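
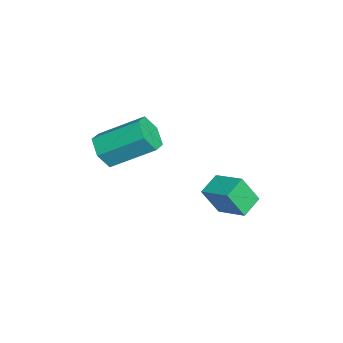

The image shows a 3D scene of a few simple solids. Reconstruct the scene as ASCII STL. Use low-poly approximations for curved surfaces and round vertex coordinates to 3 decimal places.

solid 
facet normal -0.062 -0.848 -0.527
outer loop
vertex -0.942 -2.219 0.933
vertex -1.724 -2.003 0.677
vertex -1.046 -1.768 0.22
endloop
endfacet
facet normal 0.991 0.013 -0.136
outer loop
vertex -0.942 -2.219 0.933
vertex -1.046 -1.768 0.22
vertex -0.815 -0.473 2.019
endloop
endfacet
facet normal 0.991 0.013 -0.136
outer loop
vertex -0.815 -0.473 2.019
vertex -1.046 -1.768 0.22
vertex -0.919 -0.022 1.306
endloop
endfacet
facet normal 0.062 0.848 0.527
outer loop
vertex -0.815 -0.473 2.019
vertex -0.919 -0.022 1.306
vertex -1.596 -0.257 1.763
endloop
endfacet
facet normal -0.062 -0.848 -0.527
outer loop
vertex -1.046 -1.768 0.22
vertex -1.724 -2.003 0.677
vertex -1.828 -1.552 -0.036
endloop
endfacet
facet normal 0.389 0.466 -0.795
outer loop
vertex -1.046 -1.768 0.22
vertex -1.828 -1.552 -0.036
vertex -0.919 -0.022 1.306
endloop
endfacet
facet normal 0.389 0.466 -0.795
outer loop
vertex -0.919 -0.022 1.306
vertex -1.828 -1.552 -0.036
vertex -1.7 0.194 1.05
endloop
endfacet
facet normal 0.062 0.848 0.527
outer loop
vertex -0.919 -0.022 1.306
vertex -1.7 0.194 1.05
vertex -1.596 -0.257 1.763
endloop
endfacet
facet normal -0.062 -0.848 -0.527
outer loop
vertex -1.828 -1.552 -0.036
vertex -1.724 -2.003 0.677
vertex -2.505 -1.787 0.421
endloop
endfacet
facet normal -0.601 0.453 -0.658
outer loop
vertex -1.828 -1.552 -0.036
vertex -2.505 -1.787 0.421
vertex -1.7 0.194 1.05
endloop
endfacet
facet normal -0.601 0.453 -0.658
outer loop
vertex -1.7 0.194 1.05
vertex -2.505 -1.787 0.421
vertex -2.378 -0.041 1.507
endloop
endfacet
facet normal 0.062 0.848 0.527
outer loop
vertex -1.7 0.194 1.05
vertex -2.378 -0.041 1.507
vertex -1.596 -0.257 1.763
endloop
endfacet
facet normal -0.062 -0.848 -0.527
outer loop
vertex -2.505 -1.787 0.421
vertex -1.724 -2.003 0.677
vertex -2.401 -2.238 1.134
endloop
endfacet
facet normal -0.991 -0.013 0.136
outer loop
vertex -2.505 -1.787 0.421
vertex -2.401 -2.238 1.134
vertex -2.378 -0.041 1.507
endloop
endfacet
facet normal -0.991 -0.013 0.136
outer loop
vertex -2.378 -0.041 1.507
vertex -2.401 -2.238 1.134
vertex -2.274 -0.492 2.22
endloop
endfacet
facet normal 0.062 0.848 0.527
outer loop
vertex -2.378 -0.041 1.507
vertex -2.274 -0.492 2.22
vertex -1.596 -0.257 1.763
endloop
endfacet
facet normal -0.062 -0.848 -0.527
outer loop
vertex -2.401 -2.238 1.134
vertex -1.724 -2.003 0.677
vertex -1.62 -2.454 1.39
endloop
endfacet
facet normal -0.389 -0.466 0.795
outer loop
vertex -2.401 -2.238 1.134
vertex -1.62 -2.454 1.39
vertex -2.274 -0.492 2.22
endloop
endfacet
facet normal -0.389 -0.466 0.795
outer loop
vertex -2.274 -0.492 2.22
vertex -1.62 -2.454 1.39
vertex -1.492 -0.708 2.476
endloop
endfacet
facet normal 0.062 0.848 0.527
outer loop
vertex -2.274 -0.492 2.22
vertex -1.492 -0.708 2.476
vertex -1.596 -0.257 1.763
endloop
endfacet
facet normal -0.062 -0.848 -0.527
outer loop
vertex -1.62 -2.454 1.39
vertex -1.724 -2.003 0.677
vertex -0.942 -2.219 0.933
endloop
endfacet
facet normal 0.601 -0.453 0.658
outer loop
vertex -1.62 -2.454 1.39
vertex -0.942 -2.219 0.933
vertex -1.492 -0.708 2.476
endloop
endfacet
facet normal 0.601 -0.453 0.658
outer loop
vertex -1.492 -0.708 2.476
vertex -0.942 -2.219 0.933
vertex -0.815 -0.473 2.019
endloop
endfacet
facet normal 0.062 0.848 0.527
outer loop
vertex -1.492 -0.708 2.476
vertex -0.815 -0.473 2.019
vertex -1.596 -0.257 1.763
endloop
endfacet
facet normal -0.765 0.540 0.352
outer loop
vertex -2.218 2.201 -1.062
vertex -1.314 3.172 -0.587
vertex -2.302 2.869 -2.267
endloop
endfacet
facet normal -0.641 -0.689 -0.337
outer loop
vertex -1.506 2.308 -2.633
vertex -2.218 2.201 -1.062
vertex -2.302 2.869 -2.267
endloop
endfacet
facet normal -0.765 0.539 0.353
outer loop
vertex -2.302 2.869 -2.267
vertex -1.314 3.172 -0.587
vertex -1.398 3.84 -1.791
endloop
endfacet
facet normal -0.060 0.484 -0.873
outer loop
vertex -1.398 3.84 -1.791
vertex -1.506 2.308 -2.633
vertex -2.302 2.869 -2.267
endloop
endfacet
facet normal 0.061 -0.484 0.873
outer loop
vertex -2.218 2.201 -1.062
vertex -0.518 2.611 -0.953
vertex -1.314 3.172 -0.587
endloop
endfacet
facet normal -0.641 -0.689 -0.338
outer loop
vertex -1.422 1.64 -1.429
vertex -2.218 2.201 -1.062
vertex -1.506 2.308 -2.633
endloop
endfacet
facet normal 0.061 -0.484 0.873
outer loop
vertex -1.422 1.64 -1.429
vertex -0.518 2.611 -0.953
vertex -2.218 2.201 -1.062
endloop
endfacet
facet normal 0.641 0.689 0.338
outer loop
vertex -1.314 3.172 -0.587
vertex -0.518 2.611 -0.953
vertex -1.398 3.84 -1.791
endloop
endfacet
facet normal -0.061 0.484 -0.873
outer loop
vertex -0.602 3.279 -2.158
vertex -1.506 2.308 -2.633
vertex -1.398 3.84 -1.791
endloop
endfacet
facet normal 0.641 0.689 0.337
outer loop
vertex -1.398 3.84 -1.791
vertex -0.518 2.611 -0.953
vertex -0.602 3.279 -2.158
endloop
endfacet
facet normal 0.765 -0.539 -0.353
outer loop
vertex -0.602 3.279 -2.158
vertex -1.422 1.64 -1.429
vertex -1.506 2.308 -2.633
endloop
endfacet
facet normal 0.765 -0.539 -0.352
outer loop
vertex -0.518 2.611 -0.953
vertex -1.422 1.64 -1.429
vertex -0.602 3.279 -2.158
endloop
endfacet

endsolid


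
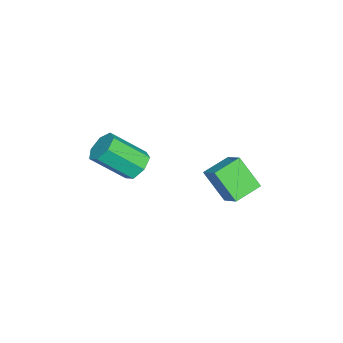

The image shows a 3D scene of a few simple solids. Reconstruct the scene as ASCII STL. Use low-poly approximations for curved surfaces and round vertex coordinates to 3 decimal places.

solid 
facet normal -0.225 0.722 -0.654
outer loop
vertex 3.757 -2.728 -0.93
vertex 3.162 -3.207 -1.254
vertex 3.105 -2.661 -0.632
endloop
endfacet
facet normal 0.360 0.686 0.633
outer loop
vertex 3.757 -2.728 -0.93
vertex 3.105 -2.661 -0.632
vertex 4.214 -4.193 0.398
endloop
endfacet
facet normal 0.360 0.686 0.632
outer loop
vertex 4.214 -4.193 0.398
vertex 3.105 -2.661 -0.632
vertex 3.561 -4.126 0.697
endloop
endfacet
facet normal 0.226 -0.722 0.654
outer loop
vertex 4.214 -4.193 0.398
vertex 3.561 -4.126 0.697
vertex 3.618 -4.673 0.074
endloop
endfacet
facet normal -0.225 0.722 -0.654
outer loop
vertex 3.105 -2.661 -0.632
vertex 3.162 -3.207 -1.254
vertex 2.495 -3.005 -0.802
endloop
endfacet
facet normal -0.483 0.501 0.718
outer loop
vertex 3.105 -2.661 -0.632
vertex 2.495 -3.005 -0.802
vertex 3.561 -4.126 0.697
endloop
endfacet
facet normal -0.485 0.499 0.718
outer loop
vertex 3.561 -4.126 0.697
vertex 2.495 -3.005 -0.802
vertex 2.952 -4.471 0.526
endloop
endfacet
facet normal 0.225 -0.722 0.654
outer loop
vertex 3.561 -4.126 0.697
vertex 2.952 -4.471 0.526
vertex 3.618 -4.673 0.074
endloop
endfacet
facet normal -0.225 0.722 -0.655
outer loop
vertex 2.495 -3.005 -0.802
vertex 3.162 -3.207 -1.254
vertex 2.388 -3.502 -1.313
endloop
endfacet
facet normal -0.963 -0.062 0.262
outer loop
vertex 2.495 -3.005 -0.802
vertex 2.388 -3.502 -1.313
vertex 2.952 -4.471 0.526
endloop
endfacet
facet normal -0.963 -0.062 0.263
outer loop
vertex 2.952 -4.471 0.526
vertex 2.388 -3.502 -1.313
vertex 2.845 -4.967 0.016
endloop
endfacet
facet normal 0.225 -0.722 0.655
outer loop
vertex 2.952 -4.471 0.526
vertex 2.845 -4.967 0.016
vertex 3.618 -4.673 0.074
endloop
endfacet
facet normal -0.225 0.721 -0.655
outer loop
vertex 2.388 -3.502 -1.313
vertex 3.162 -3.207 -1.254
vertex 2.863 -3.777 -1.779
endloop
endfacet
facet normal -0.717 -0.578 -0.390
outer loop
vertex 2.388 -3.502 -1.313
vertex 2.863 -3.777 -1.779
vertex 2.845 -4.967 0.016
endloop
endfacet
facet normal -0.717 -0.577 -0.390
outer loop
vertex 2.845 -4.967 0.016
vertex 2.863 -3.777 -1.779
vertex 3.32 -5.242 -0.451
endloop
endfacet
facet normal 0.225 -0.722 0.654
outer loop
vertex 2.845 -4.967 0.016
vertex 3.32 -5.242 -0.451
vertex 3.618 -4.673 0.074
endloop
endfacet
facet normal -0.225 0.721 -0.655
outer loop
vertex 2.863 -3.777 -1.779
vertex 3.162 -3.207 -1.254
vertex 3.563 -3.623 -1.85
endloop
endfacet
facet normal 0.069 -0.658 -0.750
outer loop
vertex 2.863 -3.777 -1.779
vertex 3.563 -3.623 -1.85
vertex 3.32 -5.242 -0.451
endloop
endfacet
facet normal 0.069 -0.658 -0.750
outer loop
vertex 3.32 -5.242 -0.451
vertex 3.563 -3.623 -1.85
vertex 4.02 -5.088 -0.522
endloop
endfacet
facet normal 0.225 -0.722 0.654
outer loop
vertex 3.32 -5.242 -0.451
vertex 4.02 -5.088 -0.522
vertex 3.618 -4.673 0.074
endloop
endfacet
facet normal -0.226 0.721 -0.655
outer loop
vertex 3.563 -3.623 -1.85
vertex 3.162 -3.207 -1.254
vertex 3.961 -3.156 -1.473
endloop
endfacet
facet normal 0.802 -0.244 -0.545
outer loop
vertex 3.563 -3.623 -1.85
vertex 3.961 -3.156 -1.473
vertex 4.02 -5.088 -0.522
endloop
endfacet
facet normal 0.803 -0.243 -0.544
outer loop
vertex 4.02 -5.088 -0.522
vertex 3.961 -3.156 -1.473
vertex 4.418 -4.621 -0.144
endloop
endfacet
facet normal 0.225 -0.722 0.654
outer loop
vertex 4.02 -5.088 -0.522
vertex 4.418 -4.621 -0.144
vertex 3.618 -4.673 0.074
endloop
endfacet
facet normal -0.225 0.722 -0.654
outer loop
vertex 3.961 -3.156 -1.473
vertex 3.162 -3.207 -1.254
vertex 3.757 -2.728 -0.93
endloop
endfacet
facet normal 0.932 0.355 0.071
outer loop
vertex 3.961 -3.156 -1.473
vertex 3.757 -2.728 -0.93
vertex 4.418 -4.621 -0.144
endloop
endfacet
facet normal 0.932 0.355 0.071
outer loop
vertex 4.418 -4.621 -0.144
vertex 3.757 -2.728 -0.93
vertex 4.214 -4.193 0.398
endloop
endfacet
facet normal 0.225 -0.722 0.655
outer loop
vertex 4.418 -4.621 -0.144
vertex 4.214 -4.193 0.398
vertex 3.618 -4.673 0.074
endloop
endfacet
facet normal -0.764 0.593 0.254
outer loop
vertex 1.639 0.926 -1.033
vertex 1.98 1.97 -2.446
vertex 0.862 0.227 -1.737
endloop
endfacet
facet normal -0.191 -0.583 0.790
outer loop
vertex 1.94 -0.61 -2.094
vertex 1.639 0.926 -1.033
vertex 0.862 0.227 -1.737
endloop
endfacet
facet normal -0.764 0.593 0.253
outer loop
vertex 0.862 0.227 -1.737
vertex 1.98 1.97 -2.446
vertex 1.204 1.27 -3.15
endloop
endfacet
facet normal -0.616 -0.555 -0.559
outer loop
vertex 1.204 1.27 -3.15
vertex 1.94 -0.61 -2.094
vertex 0.862 0.227 -1.737
endloop
endfacet
facet normal 0.616 0.555 0.559
outer loop
vertex 1.639 0.926 -1.033
vertex 3.058 1.133 -2.803
vertex 1.98 1.97 -2.446
endloop
endfacet
facet normal -0.191 -0.583 0.790
outer loop
vertex 2.716 0.09 -1.39
vertex 1.639 0.926 -1.033
vertex 1.94 -0.61 -2.094
endloop
endfacet
facet normal 0.616 0.555 0.559
outer loop
vertex 2.716 0.09 -1.39
vertex 3.058 1.133 -2.803
vertex 1.639 0.926 -1.033
endloop
endfacet
facet normal 0.191 0.583 -0.790
outer loop
vertex 1.98 1.97 -2.446
vertex 3.058 1.133 -2.803
vertex 1.204 1.27 -3.15
endloop
endfacet
facet normal -0.616 -0.555 -0.559
outer loop
vertex 2.281 0.434 -3.507
vertex 1.94 -0.61 -2.094
vertex 1.204 1.27 -3.15
endloop
endfacet
facet normal 0.191 0.583 -0.790
outer loop
vertex 1.204 1.27 -3.15
vertex 3.058 1.133 -2.803
vertex 2.281 0.434 -3.507
endloop
endfacet
facet normal 0.765 -0.593 -0.253
outer loop
vertex 2.281 0.434 -3.507
vertex 2.716 0.09 -1.39
vertex 1.94 -0.61 -2.094
endloop
endfacet
facet normal 0.764 -0.594 -0.253
outer loop
vertex 3.058 1.133 -2.803
vertex 2.716 0.09 -1.39
vertex 2.281 0.434 -3.507
endloop
endfacet

endsolid


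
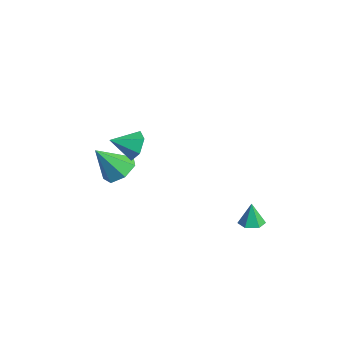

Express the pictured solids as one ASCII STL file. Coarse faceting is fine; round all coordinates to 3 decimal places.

solid 
facet normal 0.111 0.903 -0.414
outer loop
vertex 0.059 -1.538 -1.028
vertex -0.286 -1.226 -0.44
vertex 0.459 -1.315 -0.434
endloop
endfacet
facet normal 0.678 -0.711 -0.190
outer loop
vertex 0.059 -1.538 -1.028
vertex 0.459 -1.315 -0.434
vertex -0.414 -2.274 0.04
endloop
endfacet
facet normal 0.111 0.903 -0.414
outer loop
vertex 0.459 -1.315 -0.434
vertex -0.286 -1.226 -0.44
vertex 0.114 -1.003 0.154
endloop
endfacet
facet normal 0.714 -0.351 0.605
outer loop
vertex 0.459 -1.315 -0.434
vertex 0.114 -1.003 0.154
vertex -0.414 -2.274 0.04
endloop
endfacet
facet normal 0.111 0.903 -0.414
outer loop
vertex 0.114 -1.003 0.154
vertex -0.286 -1.226 -0.44
vertex -0.631 -0.914 0.148
endloop
endfacet
facet normal -0.018 -0.082 0.996
outer loop
vertex 0.114 -1.003 0.154
vertex -0.631 -0.914 0.148
vertex -0.414 -2.274 0.04
endloop
endfacet
facet normal 0.111 0.903 -0.414
outer loop
vertex -0.631 -0.914 0.148
vertex -0.286 -1.226 -0.44
vertex -1.03 -1.137 -0.446
endloop
endfacet
facet normal -0.786 -0.173 0.593
outer loop
vertex -0.631 -0.914 0.148
vertex -1.03 -1.137 -0.446
vertex -0.414 -2.274 0.04
endloop
endfacet
facet normal 0.111 0.903 -0.414
outer loop
vertex -1.03 -1.137 -0.446
vertex -0.286 -1.226 -0.44
vertex -0.685 -1.449 -1.034
endloop
endfacet
facet normal -0.823 -0.532 -0.201
outer loop
vertex -1.03 -1.137 -0.446
vertex -0.685 -1.449 -1.034
vertex -0.414 -2.274 0.04
endloop
endfacet
facet normal 0.111 0.903 -0.414
outer loop
vertex -0.685 -1.449 -1.034
vertex -0.286 -1.226 -0.44
vertex 0.059 -1.538 -1.028
endloop
endfacet
facet normal -0.091 -0.801 -0.592
outer loop
vertex -0.685 -1.449 -1.034
vertex 0.059 -1.538 -1.028
vertex -0.414 -2.274 0.04
endloop
endfacet
facet normal 0.104 0.606 -0.789
outer loop
vertex -2.154 -1.699 -3.694
vertex -2.695 -1.136 -3.333
vertex -1.84 -1.183 -3.256
endloop
endfacet
facet normal 0.769 -0.615 0.173
outer loop
vertex -2.154 -1.699 -3.694
vertex -1.84 -1.183 -3.256
vertex -2.865 -2.124 -2.047
endloop
endfacet
facet normal 0.104 0.606 -0.788
outer loop
vertex -1.84 -1.183 -3.256
vertex -2.695 -1.136 -3.333
vertex -2.17 -0.632 -2.876
endloop
endfacet
facet normal 0.760 0.007 0.650
outer loop
vertex -1.84 -1.183 -3.256
vertex -2.17 -0.632 -2.876
vertex -2.865 -2.124 -2.047
endloop
endfacet
facet normal 0.105 0.606 -0.789
outer loop
vertex -2.17 -0.632 -2.876
vertex -2.695 -1.136 -3.333
vertex -2.895 -0.46 -2.84
endloop
endfacet
facet normal 0.146 0.428 0.892
outer loop
vertex -2.17 -0.632 -2.876
vertex -2.895 -0.46 -2.84
vertex -2.865 -2.124 -2.047
endloop
endfacet
facet normal 0.103 0.606 -0.789
outer loop
vertex -2.895 -0.46 -2.84
vertex -2.695 -1.136 -3.333
vertex -3.47 -0.798 -3.175
endloop
endfacet
facet normal -0.613 0.331 0.718
outer loop
vertex -2.895 -0.46 -2.84
vertex -3.47 -0.798 -3.175
vertex -2.865 -2.124 -2.047
endloop
endfacet
facet normal 0.104 0.606 -0.788
outer loop
vertex -3.47 -0.798 -3.175
vertex -2.695 -1.136 -3.333
vertex -3.461 -1.39 -3.629
endloop
endfacet
facet normal -0.943 -0.212 0.257
outer loop
vertex -3.47 -0.798 -3.175
vertex -3.461 -1.39 -3.629
vertex -2.865 -2.124 -2.047
endloop
endfacet
facet normal 0.104 0.606 -0.789
outer loop
vertex -3.461 -1.39 -3.629
vertex -2.695 -1.136 -3.333
vertex -2.876 -1.791 -3.86
endloop
endfacet
facet normal -0.597 -0.790 -0.141
outer loop
vertex -3.461 -1.39 -3.629
vertex -2.876 -1.791 -3.86
vertex -2.865 -2.124 -2.047
endloop
endfacet
facet normal 0.104 0.606 -0.789
outer loop
vertex -2.876 -1.791 -3.86
vertex -2.695 -1.136 -3.333
vertex -2.154 -1.699 -3.694
endloop
endfacet
facet normal 0.165 -0.970 -0.179
outer loop
vertex -2.876 -1.791 -3.86
vertex -2.154 -1.699 -3.694
vertex -2.865 -2.124 -2.047
endloop
endfacet
facet normal 0.096 -0.020 -0.995
outer loop
vertex 3.068 2.129 -3.924
vertex 2.712 2.559 -3.967
vertex 3.261 2.655 -3.916
endloop
endfacet
facet normal 0.808 -0.304 0.504
outer loop
vertex 3.068 2.129 -3.924
vertex 3.261 2.655 -3.916
vertex 2.608 2.581 -2.913
endloop
endfacet
facet normal 0.096 -0.020 -0.995
outer loop
vertex 3.261 2.655 -3.916
vertex 2.712 2.559 -3.967
vertex 2.905 3.085 -3.959
endloop
endfacet
facet normal 0.656 0.590 0.471
outer loop
vertex 3.261 2.655 -3.916
vertex 2.905 3.085 -3.959
vertex 2.608 2.581 -2.913
endloop
endfacet
facet normal 0.098 -0.021 -0.995
outer loop
vertex 2.905 3.085 -3.959
vertex 2.712 2.559 -3.967
vertex 2.355 2.989 -4.011
endloop
endfacet
facet normal -0.194 0.904 0.381
outer loop
vertex 2.905 3.085 -3.959
vertex 2.355 2.989 -4.011
vertex 2.608 2.581 -2.913
endloop
endfacet
facet normal 0.098 -0.021 -0.995
outer loop
vertex 2.355 2.989 -4.011
vertex 2.712 2.559 -3.967
vertex 2.162 2.464 -4.019
endloop
endfacet
facet normal -0.889 0.322 0.325
outer loop
vertex 2.355 2.989 -4.011
vertex 2.162 2.464 -4.019
vertex 2.608 2.581 -2.913
endloop
endfacet
facet normal 0.097 -0.019 -0.995
outer loop
vertex 2.162 2.464 -4.019
vertex 2.712 2.559 -3.967
vertex 2.518 2.034 -3.976
endloop
endfacet
facet normal -0.737 -0.574 0.358
outer loop
vertex 2.162 2.464 -4.019
vertex 2.518 2.034 -3.976
vertex 2.608 2.581 -2.913
endloop
endfacet
facet normal 0.097 -0.019 -0.995
outer loop
vertex 2.518 2.034 -3.976
vertex 2.712 2.559 -3.967
vertex 3.068 2.129 -3.924
endloop
endfacet
facet normal 0.111 -0.887 0.447
outer loop
vertex 2.518 2.034 -3.976
vertex 3.068 2.129 -3.924
vertex 2.608 2.581 -2.913
endloop
endfacet

endsolid


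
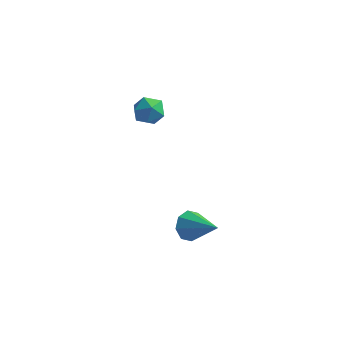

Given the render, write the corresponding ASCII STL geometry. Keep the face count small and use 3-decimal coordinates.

solid 
facet normal -0.809 0.321 -0.492
outer loop
vertex 0.949 -3.109 -2.593
vertex 0.504 -3.287 -1.978
vertex 0.896 -2.654 -2.209
endloop
endfacet
facet normal 0.838 0.405 -0.365
outer loop
vertex 0.949 -3.109 -2.593
vertex 0.896 -2.654 -2.209
vertex 1.976 -3.873 -1.082
endloop
endfacet
facet normal -0.809 0.322 -0.492
outer loop
vertex 0.896 -2.654 -2.209
vertex 0.504 -3.287 -1.978
vertex 0.614 -2.57 -1.69
endloop
endfacet
facet normal 0.623 0.752 0.217
outer loop
vertex 0.896 -2.654 -2.209
vertex 0.614 -2.57 -1.69
vertex 1.976 -3.873 -1.082
endloop
endfacet
facet normal -0.809 0.322 -0.492
outer loop
vertex 0.614 -2.57 -1.69
vertex 0.504 -3.287 -1.978
vertex 0.267 -2.906 -1.339
endloop
endfacet
facet normal 0.216 0.589 0.778
outer loop
vertex 0.614 -2.57 -1.69
vertex 0.267 -2.906 -1.339
vertex 1.976 -3.873 -1.082
endloop
endfacet
facet normal -0.809 0.321 -0.492
outer loop
vertex 0.267 -2.906 -1.339
vertex 0.504 -3.287 -1.978
vertex 0.059 -3.465 -1.362
endloop
endfacet
facet normal -0.142 0.012 0.990
outer loop
vertex 0.267 -2.906 -1.339
vertex 0.059 -3.465 -1.362
vertex 1.976 -3.873 -1.082
endloop
endfacet
facet normal -0.809 0.322 -0.491
outer loop
vertex 0.059 -3.465 -1.362
vertex 0.504 -3.287 -1.978
vertex 0.111 -3.92 -1.746
endloop
endfacet
facet normal -0.243 -0.642 0.727
outer loop
vertex 0.059 -3.465 -1.362
vertex 0.111 -3.92 -1.746
vertex 1.976 -3.873 -1.082
endloop
endfacet
facet normal -0.809 0.322 -0.492
outer loop
vertex 0.111 -3.92 -1.746
vertex 0.504 -3.287 -1.978
vertex 0.393 -4.004 -2.265
endloop
endfacet
facet normal -0.027 -0.989 0.145
outer loop
vertex 0.111 -3.92 -1.746
vertex 0.393 -4.004 -2.265
vertex 1.976 -3.873 -1.082
endloop
endfacet
facet normal -0.809 0.322 -0.492
outer loop
vertex 0.393 -4.004 -2.265
vertex 0.504 -3.287 -1.978
vertex 0.74 -3.668 -2.616
endloop
endfacet
facet normal 0.379 -0.826 -0.416
outer loop
vertex 0.393 -4.004 -2.265
vertex 0.74 -3.668 -2.616
vertex 1.976 -3.873 -1.082
endloop
endfacet
facet normal -0.809 0.323 -0.492
outer loop
vertex 0.74 -3.668 -2.616
vertex 0.504 -3.287 -1.978
vertex 0.949 -3.109 -2.593
endloop
endfacet
facet normal 0.737 -0.250 -0.628
outer loop
vertex 0.74 -3.668 -2.616
vertex 0.949 -3.109 -2.593
vertex 1.976 -3.873 -1.082
endloop
endfacet
facet normal -0.819 -0.141 0.557
outer loop
vertex -4.455 2.704 -0.104
vertex -4.131 1.973 0.188
vertex -3.976 2.701 0.6
endloop
endfacet
facet normal -0.687 0.555 0.470
outer loop
vertex -4.455 2.704 -0.104
vertex -3.976 2.701 0.6
vertex -3.876 3.316 0.02
endloop
endfacet
facet normal -0.683 0.693 -0.231
outer loop
vertex -4.455 2.704 -0.104
vertex -3.876 3.316 0.02
vertex -3.968 2.968 -0.752
endloop
endfacet
facet normal -0.813 0.082 -0.577
outer loop
vertex -4.455 2.704 -0.104
vertex -3.968 2.968 -0.752
vertex -4.126 2.137 -0.648
endloop
endfacet
facet normal -0.897 -0.434 -0.090
outer loop
vertex -4.455 2.704 -0.104
vertex -4.126 2.137 -0.648
vertex -4.131 1.973 0.188
endloop
endfacet
facet normal -0.034 0.689 0.724
outer loop
vertex -3.876 3.316 0.02
vertex -3.976 2.701 0.6
vertex -3.194 2.963 0.388
endloop
endfacet
facet normal -0.248 -0.437 0.865
outer loop
vertex -3.976 2.701 0.6
vertex -4.131 1.973 0.188
vertex -3.352 2.132 0.492
endloop
endfacet
facet normal -0.373 -0.910 -0.181
outer loop
vertex -4.131 1.973 0.188
vertex -4.126 2.137 -0.648
vertex -3.444 1.784 -0.28
endloop
endfacet
facet normal -0.237 -0.076 -0.969
outer loop
vertex -4.126 2.137 -0.648
vertex -3.968 2.968 -0.752
vertex -3.344 2.399 -0.86
endloop
endfacet
facet normal -0.027 0.913 -0.408
outer loop
vertex -3.968 2.968 -0.752
vertex -3.876 3.316 0.02
vertex -3.189 3.127 -0.448
endloop
endfacet
facet normal 0.813 -0.082 0.577
outer loop
vertex -2.865 2.396 -0.156
vertex -3.194 2.963 0.388
vertex -3.352 2.132 0.492
endloop
endfacet
facet normal 0.683 -0.693 0.231
outer loop
vertex -2.865 2.396 -0.156
vertex -3.352 2.132 0.492
vertex -3.444 1.784 -0.28
endloop
endfacet
facet normal 0.687 -0.555 -0.470
outer loop
vertex -2.865 2.396 -0.156
vertex -3.444 1.784 -0.28
vertex -3.344 2.399 -0.86
endloop
endfacet
facet normal 0.819 0.141 -0.557
outer loop
vertex -2.865 2.396 -0.156
vertex -3.344 2.399 -0.86
vertex -3.189 3.127 -0.448
endloop
endfacet
facet normal 0.897 0.434 0.090
outer loop
vertex -2.865 2.396 -0.156
vertex -3.189 3.127 -0.448
vertex -3.194 2.963 0.388
endloop
endfacet
facet normal 0.237 0.076 0.969
outer loop
vertex -3.352 2.132 0.492
vertex -3.194 2.963 0.388
vertex -3.976 2.701 0.6
endloop
endfacet
facet normal 0.027 -0.913 0.408
outer loop
vertex -3.444 1.784 -0.28
vertex -3.352 2.132 0.492
vertex -4.131 1.973 0.188
endloop
endfacet
facet normal 0.034 -0.689 -0.724
outer loop
vertex -3.344 2.399 -0.86
vertex -3.444 1.784 -0.28
vertex -4.126 2.137 -0.648
endloop
endfacet
facet normal 0.248 0.437 -0.865
outer loop
vertex -3.189 3.127 -0.448
vertex -3.344 2.399 -0.86
vertex -3.968 2.968 -0.752
endloop
endfacet
facet normal 0.373 0.910 0.181
outer loop
vertex -3.194 2.963 0.388
vertex -3.189 3.127 -0.448
vertex -3.876 3.316 0.02
endloop
endfacet

endsolid


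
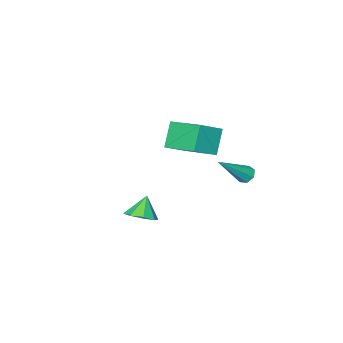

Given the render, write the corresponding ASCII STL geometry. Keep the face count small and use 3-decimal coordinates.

solid 
facet normal -0.743 0.069 -0.666
outer loop
vertex -1.404 1.963 -3.204
vertex -1.665 1.576 -2.953
vertex -1.69 2.099 -2.871
endloop
endfacet
facet normal 0.402 0.915 -0.029
outer loop
vertex -1.404 1.963 -3.204
vertex -1.69 2.099 -2.871
vertex -0.055 1.424 -1.507
endloop
endfacet
facet normal -0.743 0.069 -0.666
outer loop
vertex -1.69 2.099 -2.871
vertex -1.665 1.576 -2.953
vertex -1.958 1.841 -2.599
endloop
endfacet
facet normal -0.164 0.791 0.589
outer loop
vertex -1.69 2.099 -2.871
vertex -1.958 1.841 -2.599
vertex -0.055 1.424 -1.507
endloop
endfacet
facet normal -0.743 0.069 -0.666
outer loop
vertex -1.958 1.841 -2.599
vertex -1.665 1.576 -2.953
vertex -2.005 1.384 -2.594
endloop
endfacet
facet normal -0.487 0.060 0.871
outer loop
vertex -1.958 1.841 -2.599
vertex -2.005 1.384 -2.594
vertex -0.055 1.424 -1.507
endloop
endfacet
facet normal -0.743 0.070 -0.666
outer loop
vertex -2.005 1.384 -2.594
vertex -1.665 1.576 -2.953
vertex -1.797 1.071 -2.859
endloop
endfacet
facet normal -0.323 -0.727 0.606
outer loop
vertex -2.005 1.384 -2.594
vertex -1.797 1.071 -2.859
vertex -0.055 1.424 -1.507
endloop
endfacet
facet normal -0.743 0.070 -0.665
outer loop
vertex -1.797 1.071 -2.859
vertex -1.665 1.576 -2.953
vertex -1.49 1.138 -3.195
endloop
endfacet
facet normal 0.205 -0.979 -0.008
outer loop
vertex -1.797 1.071 -2.859
vertex -1.49 1.138 -3.195
vertex -0.055 1.424 -1.507
endloop
endfacet
facet normal -0.743 0.071 -0.666
outer loop
vertex -1.49 1.138 -3.195
vertex -1.665 1.576 -2.953
vertex -1.315 1.535 -3.348
endloop
endfacet
facet normal 0.698 -0.504 -0.508
outer loop
vertex -1.49 1.138 -3.195
vertex -1.315 1.535 -3.348
vertex -0.055 1.424 -1.507
endloop
endfacet
facet normal -0.743 0.069 -0.666
outer loop
vertex -1.315 1.535 -3.348
vertex -1.665 1.576 -2.953
vertex -1.404 1.963 -3.204
endloop
endfacet
facet normal 0.786 0.338 -0.518
outer loop
vertex -1.315 1.535 -3.348
vertex -1.404 1.963 -3.204
vertex -0.055 1.424 -1.507
endloop
endfacet
facet normal 0.474 0.231 -0.850
outer loop
vertex 4.099 -0.316 -4.252
vertex 3.459 0.161 -4.479
vertex 4.161 0.285 -4.054
endloop
endfacet
facet normal 0.490 -0.318 0.812
outer loop
vertex 4.099 -0.316 -4.252
vertex 4.161 0.285 -4.054
vertex 2.881 -0.121 -3.441
endloop
endfacet
facet normal 0.474 0.231 -0.850
outer loop
vertex 4.161 0.285 -4.054
vertex 3.459 0.161 -4.479
vertex 3.812 0.813 -4.105
endloop
endfacet
facet normal 0.331 0.305 0.893
outer loop
vertex 4.161 0.285 -4.054
vertex 3.812 0.813 -4.105
vertex 2.881 -0.121 -3.441
endloop
endfacet
facet normal 0.473 0.232 -0.850
outer loop
vertex 3.812 0.813 -4.105
vertex 3.459 0.161 -4.479
vertex 3.255 0.959 -4.375
endloop
endfacet
facet normal -0.169 0.678 0.716
outer loop
vertex 3.812 0.813 -4.105
vertex 3.255 0.959 -4.375
vertex 2.881 -0.121 -3.441
endloop
endfacet
facet normal 0.473 0.232 -0.850
outer loop
vertex 3.255 0.959 -4.375
vertex 3.459 0.161 -4.479
vertex 2.818 0.638 -4.706
endloop
endfacet
facet normal -0.718 0.581 0.384
outer loop
vertex 3.255 0.959 -4.375
vertex 2.818 0.638 -4.706
vertex 2.881 -0.121 -3.441
endloop
endfacet
facet normal 0.473 0.230 -0.851
outer loop
vertex 2.818 0.638 -4.706
vertex 3.459 0.161 -4.479
vertex 2.756 0.037 -4.903
endloop
endfacet
facet normal -0.993 0.072 0.093
outer loop
vertex 2.818 0.638 -4.706
vertex 2.756 0.037 -4.903
vertex 2.881 -0.121 -3.441
endloop
endfacet
facet normal 0.472 0.231 -0.851
outer loop
vertex 2.756 0.037 -4.903
vertex 3.459 0.161 -4.479
vertex 3.106 -0.491 -4.852
endloop
endfacet
facet normal -0.834 -0.552 0.012
outer loop
vertex 2.756 0.037 -4.903
vertex 3.106 -0.491 -4.852
vertex 2.881 -0.121 -3.441
endloop
endfacet
facet normal 0.473 0.230 -0.850
outer loop
vertex 3.106 -0.491 -4.852
vertex 3.459 0.161 -4.479
vertex 3.662 -0.637 -4.582
endloop
endfacet
facet normal -0.334 -0.923 0.189
outer loop
vertex 3.106 -0.491 -4.852
vertex 3.662 -0.637 -4.582
vertex 2.881 -0.121 -3.441
endloop
endfacet
facet normal 0.473 0.230 -0.850
outer loop
vertex 3.662 -0.637 -4.582
vertex 3.459 0.161 -4.479
vertex 4.099 -0.316 -4.252
endloop
endfacet
facet normal 0.214 -0.827 0.520
outer loop
vertex 3.662 -0.637 -4.582
vertex 4.099 -0.316 -4.252
vertex 2.881 -0.121 -3.441
endloop
endfacet
facet normal -0.479 -0.314 0.820
outer loop
vertex -2.461 -2.854 -1.977
vertex -3.809 -2.785 -2.739
vertex -2.207 -4.903 -2.613
endloop
endfacet
facet normal 0.870 -0.045 0.491
outer loop
vertex -1.431 -4.395 -3.941
vertex -2.461 -2.854 -1.977
vertex -2.207 -4.903 -2.613
endloop
endfacet
facet normal -0.479 -0.314 0.820
outer loop
vertex -2.207 -4.903 -2.613
vertex -3.809 -2.785 -2.739
vertex -3.555 -4.834 -3.375
endloop
endfacet
facet normal 0.118 -0.949 -0.294
outer loop
vertex -3.555 -4.834 -3.375
vertex -1.431 -4.395 -3.941
vertex -2.207 -4.903 -2.613
endloop
endfacet
facet normal -0.118 0.949 0.294
outer loop
vertex -2.461 -2.854 -1.977
vertex -3.033 -2.277 -4.067
vertex -3.809 -2.785 -2.739
endloop
endfacet
facet normal 0.870 -0.045 0.491
outer loop
vertex -1.685 -2.346 -3.305
vertex -2.461 -2.854 -1.977
vertex -1.431 -4.395 -3.941
endloop
endfacet
facet normal -0.118 0.949 0.294
outer loop
vertex -1.685 -2.346 -3.305
vertex -3.033 -2.277 -4.067
vertex -2.461 -2.854 -1.977
endloop
endfacet
facet normal -0.870 0.045 -0.491
outer loop
vertex -3.809 -2.785 -2.739
vertex -3.033 -2.277 -4.067
vertex -3.555 -4.834 -3.375
endloop
endfacet
facet normal 0.118 -0.949 -0.294
outer loop
vertex -2.779 -4.326 -4.703
vertex -1.431 -4.395 -3.941
vertex -3.555 -4.834 -3.375
endloop
endfacet
facet normal -0.870 0.045 -0.491
outer loop
vertex -3.555 -4.834 -3.375
vertex -3.033 -2.277 -4.067
vertex -2.779 -4.326 -4.703
endloop
endfacet
facet normal 0.479 0.314 -0.820
outer loop
vertex -2.779 -4.326 -4.703
vertex -1.685 -2.346 -3.305
vertex -1.431 -4.395 -3.941
endloop
endfacet
facet normal 0.479 0.314 -0.820
outer loop
vertex -3.033 -2.277 -4.067
vertex -1.685 -2.346 -3.305
vertex -2.779 -4.326 -4.703
endloop
endfacet

endsolid


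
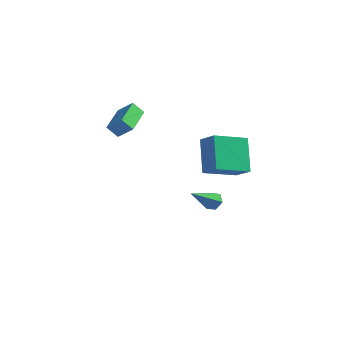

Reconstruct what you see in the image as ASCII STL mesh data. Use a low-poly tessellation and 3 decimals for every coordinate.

solid 
facet normal 0.274 0.747 -0.606
outer loop
vertex 2.716 3.926 -3.388
vertex 2.497 3.653 -3.824
vertex 2.181 4.008 -3.529
endloop
endfacet
facet normal -0.168 0.431 0.887
outer loop
vertex 2.716 3.926 -3.388
vertex 2.181 4.008 -3.529
vertex 2.003 2.307 -2.736
endloop
endfacet
facet normal 0.275 0.747 -0.605
outer loop
vertex 2.181 4.008 -3.529
vertex 2.497 3.653 -3.824
vertex 1.961 3.735 -3.966
endloop
endfacet
facet normal -0.919 0.242 0.312
outer loop
vertex 2.181 4.008 -3.529
vertex 1.961 3.735 -3.966
vertex 2.003 2.307 -2.736
endloop
endfacet
facet normal 0.275 0.748 -0.605
outer loop
vertex 1.961 3.735 -3.966
vertex 2.497 3.653 -3.824
vertex 2.278 3.38 -4.261
endloop
endfacet
facet normal -0.822 -0.385 -0.419
outer loop
vertex 1.961 3.735 -3.966
vertex 2.278 3.38 -4.261
vertex 2.003 2.307 -2.736
endloop
endfacet
facet normal 0.275 0.747 -0.605
outer loop
vertex 2.278 3.38 -4.261
vertex 2.497 3.653 -3.824
vertex 2.813 3.297 -4.12
endloop
endfacet
facet normal 0.024 -0.820 -0.572
outer loop
vertex 2.278 3.38 -4.261
vertex 2.813 3.297 -4.12
vertex 2.003 2.307 -2.736
endloop
endfacet
facet normal 0.275 0.747 -0.605
outer loop
vertex 2.813 3.297 -4.12
vertex 2.497 3.653 -3.824
vertex 3.033 3.57 -3.683
endloop
endfacet
facet normal 0.776 -0.631 0.003
outer loop
vertex 2.813 3.297 -4.12
vertex 3.033 3.57 -3.683
vertex 2.003 2.307 -2.736
endloop
endfacet
facet normal 0.275 0.747 -0.606
outer loop
vertex 3.033 3.57 -3.683
vertex 2.497 3.653 -3.824
vertex 2.716 3.926 -3.388
endloop
endfacet
facet normal 0.679 -0.003 0.734
outer loop
vertex 3.033 3.57 -3.683
vertex 2.716 3.926 -3.388
vertex 2.003 2.307 -2.736
endloop
endfacet
facet normal -0.757 -0.071 -0.650
outer loop
vertex -2.506 2.072 0.664
vertex -2.918 3.789 0.955
vertex -2.004 2.296 0.055
endloop
endfacet
facet normal 0.230 -0.959 -0.163
outer loop
vertex -1.202 2.371 0.745
vertex -2.506 2.072 0.664
vertex -2.004 2.296 0.055
endloop
endfacet
facet normal -0.756 -0.071 -0.650
outer loop
vertex -2.004 2.296 0.055
vertex -2.918 3.789 0.955
vertex -2.416 4.013 0.347
endloop
endfacet
facet normal 0.613 0.273 -0.742
outer loop
vertex -2.416 4.013 0.347
vertex -1.202 2.371 0.745
vertex -2.004 2.296 0.055
endloop
endfacet
facet normal -0.613 -0.273 0.742
outer loop
vertex -2.506 2.072 0.664
vertex -2.116 3.864 1.645
vertex -2.918 3.789 0.955
endloop
endfacet
facet normal 0.230 -0.959 -0.163
outer loop
vertex -1.704 2.147 1.353
vertex -2.506 2.072 0.664
vertex -1.202 2.371 0.745
endloop
endfacet
facet normal -0.612 -0.273 0.742
outer loop
vertex -1.704 2.147 1.353
vertex -2.116 3.864 1.645
vertex -2.506 2.072 0.664
endloop
endfacet
facet normal -0.230 0.959 0.163
outer loop
vertex -2.918 3.789 0.955
vertex -2.116 3.864 1.645
vertex -2.416 4.013 0.347
endloop
endfacet
facet normal 0.612 0.273 -0.742
outer loop
vertex -1.614 4.088 1.036
vertex -1.202 2.371 0.745
vertex -2.416 4.013 0.347
endloop
endfacet
facet normal -0.230 0.959 0.163
outer loop
vertex -2.416 4.013 0.347
vertex -2.116 3.864 1.645
vertex -1.614 4.088 1.036
endloop
endfacet
facet normal 0.756 0.071 0.651
outer loop
vertex -1.614 4.088 1.036
vertex -1.704 2.147 1.353
vertex -1.202 2.371 0.745
endloop
endfacet
facet normal 0.757 0.071 0.650
outer loop
vertex -2.116 3.864 1.645
vertex -1.704 2.147 1.353
vertex -1.614 4.088 1.036
endloop
endfacet
facet normal -0.780 0.259 -0.570
outer loop
vertex 2.454 2.391 1.023
vertex 3.419 3.914 0.393
vertex 3.192 1.301 -0.482
endloop
endfacet
facet normal -0.505 -0.797 0.330
outer loop
vertex 4.081 1.006 0.167
vertex 2.454 2.391 1.023
vertex 3.192 1.301 -0.482
endloop
endfacet
facet normal -0.780 0.258 -0.569
outer loop
vertex 3.192 1.301 -0.482
vertex 3.419 3.914 0.393
vertex 4.157 2.824 -1.113
endloop
endfacet
facet normal 0.369 -0.545 -0.753
outer loop
vertex 4.157 2.824 -1.113
vertex 4.081 1.006 0.167
vertex 3.192 1.301 -0.482
endloop
endfacet
facet normal -0.369 0.545 0.753
outer loop
vertex 2.454 2.391 1.023
vertex 4.308 3.619 1.042
vertex 3.419 3.914 0.393
endloop
endfacet
facet normal -0.506 -0.797 0.329
outer loop
vertex 3.343 2.096 1.673
vertex 2.454 2.391 1.023
vertex 4.081 1.006 0.167
endloop
endfacet
facet normal -0.369 0.546 0.752
outer loop
vertex 3.343 2.096 1.673
vertex 4.308 3.619 1.042
vertex 2.454 2.391 1.023
endloop
endfacet
facet normal 0.505 0.798 -0.330
outer loop
vertex 3.419 3.914 0.393
vertex 4.308 3.619 1.042
vertex 4.157 2.824 -1.113
endloop
endfacet
facet normal 0.369 -0.545 -0.753
outer loop
vertex 5.046 2.529 -0.463
vertex 4.081 1.006 0.167
vertex 4.157 2.824 -1.113
endloop
endfacet
facet normal 0.506 0.797 -0.330
outer loop
vertex 4.157 2.824 -1.113
vertex 4.308 3.619 1.042
vertex 5.046 2.529 -0.463
endloop
endfacet
facet normal 0.780 -0.259 0.570
outer loop
vertex 5.046 2.529 -0.463
vertex 3.343 2.096 1.673
vertex 4.081 1.006 0.167
endloop
endfacet
facet normal 0.780 -0.258 0.570
outer loop
vertex 4.308 3.619 1.042
vertex 3.343 2.096 1.673
vertex 5.046 2.529 -0.463
endloop
endfacet

endsolid


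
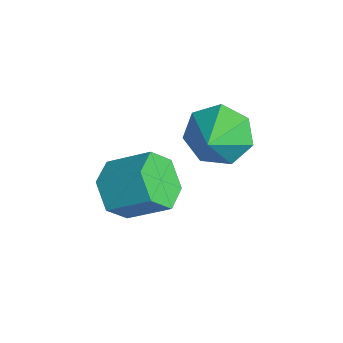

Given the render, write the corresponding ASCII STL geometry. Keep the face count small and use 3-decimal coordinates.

solid 
facet normal -0.719 0.412 -0.560
outer loop
vertex -3.728 4.821 -0.906
vertex -4.357 3.931 -0.754
vertex -4.305 4.847 -0.146
endloop
endfacet
facet normal 0.648 0.599 0.471
outer loop
vertex -3.728 4.821 -0.906
vertex -4.305 4.847 -0.146
vertex -3.063 3.189 0.254
endloop
endfacet
facet normal -0.719 0.412 -0.560
outer loop
vertex -4.305 4.847 -0.146
vertex -4.357 3.931 -0.754
vertex -4.921 4.184 0.156
endloop
endfacet
facet normal 0.120 0.317 0.941
outer loop
vertex -4.305 4.847 -0.146
vertex -4.921 4.184 0.156
vertex -3.063 3.189 0.254
endloop
endfacet
facet normal -0.719 0.412 -0.560
outer loop
vertex -4.921 4.184 0.156
vertex -4.357 3.931 -0.754
vertex -5.112 3.33 -0.227
endloop
endfacet
facet normal -0.237 -0.353 0.905
outer loop
vertex -4.921 4.184 0.156
vertex -5.112 3.33 -0.227
vertex -3.063 3.189 0.254
endloop
endfacet
facet normal -0.719 0.412 -0.560
outer loop
vertex -5.112 3.33 -0.227
vertex -4.357 3.931 -0.754
vertex -4.735 2.93 -1.006
endloop
endfacet
facet normal -0.154 -0.907 0.391
outer loop
vertex -5.112 3.33 -0.227
vertex -4.735 2.93 -1.006
vertex -3.063 3.189 0.254
endloop
endfacet
facet normal -0.719 0.412 -0.560
outer loop
vertex -4.735 2.93 -1.006
vertex -4.357 3.931 -0.754
vertex -4.073 3.283 -1.596
endloop
endfacet
facet normal 0.305 -0.928 -0.214
outer loop
vertex -4.735 2.93 -1.006
vertex -4.073 3.283 -1.596
vertex -3.063 3.189 0.254
endloop
endfacet
facet normal -0.718 0.413 -0.560
outer loop
vertex -4.073 3.283 -1.596
vertex -4.357 3.931 -0.754
vertex -3.624 4.125 -1.551
endloop
endfacet
facet normal 0.796 -0.400 -0.455
outer loop
vertex -4.073 3.283 -1.596
vertex -3.624 4.125 -1.551
vertex -3.063 3.189 0.254
endloop
endfacet
facet normal -0.718 0.412 -0.560
outer loop
vertex -3.624 4.125 -1.551
vertex -4.357 3.931 -0.754
vertex -3.728 4.821 -0.906
endloop
endfacet
facet normal 0.948 0.280 -0.149
outer loop
vertex -3.624 4.125 -1.551
vertex -3.728 4.821 -0.906
vertex -3.063 3.189 0.254
endloop
endfacet
facet normal -0.432 -0.718 -0.546
outer loop
vertex -2.809 0.686 -2.4
vertex -3.518 0.572 -1.689
vertex -3.66 1.229 -2.442
endloop
endfacet
facet normal 0.323 0.441 -0.837
outer loop
vertex -2.809 0.686 -2.4
vertex -3.66 1.229 -2.442
vertex -2.114 1.843 -1.522
endloop
endfacet
facet normal 0.323 0.441 -0.837
outer loop
vertex -2.114 1.843 -1.522
vertex -3.66 1.229 -2.442
vertex -2.965 2.386 -1.564
endloop
endfacet
facet normal 0.431 0.718 0.546
outer loop
vertex -2.114 1.843 -1.522
vertex -2.965 2.386 -1.564
vertex -2.822 1.728 -0.811
endloop
endfacet
facet normal -0.432 -0.718 -0.545
outer loop
vertex -3.66 1.229 -2.442
vertex -3.518 0.572 -1.689
vertex -4.368 1.115 -1.731
endloop
endfacet
facet normal -0.567 0.686 -0.455
outer loop
vertex -3.66 1.229 -2.442
vertex -4.368 1.115 -1.731
vertex -2.965 2.386 -1.564
endloop
endfacet
facet normal -0.567 0.686 -0.455
outer loop
vertex -2.965 2.386 -1.564
vertex -4.368 1.115 -1.731
vertex -3.673 2.272 -0.853
endloop
endfacet
facet normal 0.432 0.718 0.545
outer loop
vertex -2.965 2.386 -1.564
vertex -3.673 2.272 -0.853
vertex -2.822 1.728 -0.811
endloop
endfacet
facet normal -0.432 -0.718 -0.546
outer loop
vertex -4.368 1.115 -1.731
vertex -3.518 0.572 -1.689
vertex -4.226 0.457 -0.978
endloop
endfacet
facet normal -0.891 0.245 0.382
outer loop
vertex -4.368 1.115 -1.731
vertex -4.226 0.457 -0.978
vertex -3.673 2.272 -0.853
endloop
endfacet
facet normal -0.891 0.245 0.382
outer loop
vertex -3.673 2.272 -0.853
vertex -4.226 0.457 -0.978
vertex -3.531 1.614 -0.1
endloop
endfacet
facet normal 0.432 0.718 0.546
outer loop
vertex -3.673 2.272 -0.853
vertex -3.531 1.614 -0.1
vertex -2.822 1.728 -0.811
endloop
endfacet
facet normal -0.431 -0.718 -0.546
outer loop
vertex -4.226 0.457 -0.978
vertex -3.518 0.572 -1.689
vertex -3.375 -0.086 -0.936
endloop
endfacet
facet normal -0.323 -0.441 0.837
outer loop
vertex -4.226 0.457 -0.978
vertex -3.375 -0.086 -0.936
vertex -3.531 1.614 -0.1
endloop
endfacet
facet normal -0.323 -0.441 0.837
outer loop
vertex -3.531 1.614 -0.1
vertex -3.375 -0.086 -0.936
vertex -2.68 1.071 -0.058
endloop
endfacet
facet normal 0.432 0.718 0.546
outer loop
vertex -3.531 1.614 -0.1
vertex -2.68 1.071 -0.058
vertex -2.822 1.728 -0.811
endloop
endfacet
facet normal -0.432 -0.718 -0.545
outer loop
vertex -3.375 -0.086 -0.936
vertex -3.518 0.572 -1.689
vertex -2.667 0.028 -1.647
endloop
endfacet
facet normal 0.567 -0.686 0.455
outer loop
vertex -3.375 -0.086 -0.936
vertex -2.667 0.028 -1.647
vertex -2.68 1.071 -0.058
endloop
endfacet
facet normal 0.567 -0.686 0.455
outer loop
vertex -2.68 1.071 -0.058
vertex -2.667 0.028 -1.647
vertex -1.972 1.185 -0.769
endloop
endfacet
facet normal 0.432 0.718 0.545
outer loop
vertex -2.68 1.071 -0.058
vertex -1.972 1.185 -0.769
vertex -2.822 1.728 -0.811
endloop
endfacet
facet normal -0.432 -0.718 -0.546
outer loop
vertex -2.667 0.028 -1.647
vertex -3.518 0.572 -1.689
vertex -2.809 0.686 -2.4
endloop
endfacet
facet normal 0.891 -0.245 -0.382
outer loop
vertex -2.667 0.028 -1.647
vertex -2.809 0.686 -2.4
vertex -1.972 1.185 -0.769
endloop
endfacet
facet normal 0.891 -0.245 -0.382
outer loop
vertex -1.972 1.185 -0.769
vertex -2.809 0.686 -2.4
vertex -2.114 1.843 -1.522
endloop
endfacet
facet normal 0.432 0.718 0.546
outer loop
vertex -1.972 1.185 -0.769
vertex -2.114 1.843 -1.522
vertex -2.822 1.728 -0.811
endloop
endfacet

endsolid


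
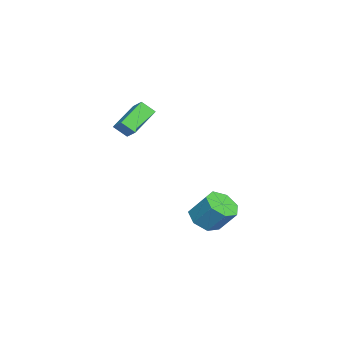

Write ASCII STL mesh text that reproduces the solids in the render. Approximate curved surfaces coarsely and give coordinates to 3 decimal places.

solid 
facet normal -0.217 -0.575 -0.789
outer loop
vertex 3.574 1.046 -4.448
vertex 2.608 1.561 -4.558
vertex 3.577 1.817 -5.011
endloop
endfacet
facet normal 0.976 -0.130 -0.173
outer loop
vertex 3.574 1.046 -4.448
vertex 3.577 1.817 -5.011
vertex 3.958 2.065 -3.052
endloop
endfacet
facet normal 0.976 -0.131 -0.173
outer loop
vertex 3.958 2.065 -3.052
vertex 3.577 1.817 -5.011
vertex 3.961 2.836 -3.616
endloop
endfacet
facet normal 0.217 0.576 0.788
outer loop
vertex 3.958 2.065 -3.052
vertex 3.961 2.836 -3.616
vertex 2.992 2.579 -3.162
endloop
endfacet
facet normal -0.217 -0.575 -0.789
outer loop
vertex 3.577 1.817 -5.011
vertex 2.608 1.561 -4.558
vertex 2.85 2.395 -5.233
endloop
endfacet
facet normal 0.611 0.550 -0.570
outer loop
vertex 3.577 1.817 -5.011
vertex 2.85 2.395 -5.233
vertex 3.961 2.836 -3.616
endloop
endfacet
facet normal 0.610 0.551 -0.569
outer loop
vertex 3.961 2.836 -3.616
vertex 2.85 2.395 -5.233
vertex 3.234 3.413 -3.837
endloop
endfacet
facet normal 0.217 0.575 0.789
outer loop
vertex 3.961 2.836 -3.616
vertex 3.234 3.413 -3.837
vertex 2.992 2.579 -3.162
endloop
endfacet
facet normal -0.217 -0.575 -0.789
outer loop
vertex 2.85 2.395 -5.233
vertex 2.608 1.561 -4.558
vertex 1.941 2.344 -4.946
endloop
endfacet
facet normal -0.215 0.816 -0.536
outer loop
vertex 2.85 2.395 -5.233
vertex 1.941 2.344 -4.946
vertex 3.234 3.413 -3.837
endloop
endfacet
facet normal -0.214 0.816 -0.537
outer loop
vertex 3.234 3.413 -3.837
vertex 1.941 2.344 -4.946
vertex 2.325 3.363 -3.551
endloop
endfacet
facet normal 0.216 0.575 0.789
outer loop
vertex 3.234 3.413 -3.837
vertex 2.325 3.363 -3.551
vertex 2.992 2.579 -3.162
endloop
endfacet
facet normal -0.217 -0.575 -0.789
outer loop
vertex 1.941 2.344 -4.946
vertex 2.608 1.561 -4.558
vertex 1.534 1.704 -4.367
endloop
endfacet
facet normal -0.878 0.468 -0.100
outer loop
vertex 1.941 2.344 -4.946
vertex 1.534 1.704 -4.367
vertex 2.325 3.363 -3.551
endloop
endfacet
facet normal -0.878 0.468 -0.099
outer loop
vertex 2.325 3.363 -3.551
vertex 1.534 1.704 -4.367
vertex 1.918 2.722 -2.971
endloop
endfacet
facet normal 0.217 0.576 0.788
outer loop
vertex 2.325 3.363 -3.551
vertex 1.918 2.722 -2.971
vertex 2.992 2.579 -3.162
endloop
endfacet
facet normal -0.217 -0.575 -0.789
outer loop
vertex 1.534 1.704 -4.367
vertex 2.608 1.561 -4.558
vertex 1.936 0.955 -3.931
endloop
endfacet
facet normal -0.881 -0.233 0.412
outer loop
vertex 1.534 1.704 -4.367
vertex 1.936 0.955 -3.931
vertex 1.918 2.722 -2.971
endloop
endfacet
facet normal -0.881 -0.233 0.413
outer loop
vertex 1.918 2.722 -2.971
vertex 1.936 0.955 -3.931
vertex 2.32 1.974 -2.536
endloop
endfacet
facet normal 0.217 0.575 0.789
outer loop
vertex 1.918 2.722 -2.971
vertex 2.32 1.974 -2.536
vertex 2.992 2.579 -3.162
endloop
endfacet
facet normal -0.216 -0.576 -0.788
outer loop
vertex 1.936 0.955 -3.931
vertex 2.608 1.561 -4.558
vertex 2.844 0.663 -3.967
endloop
endfacet
facet normal -0.219 -0.758 0.614
outer loop
vertex 1.936 0.955 -3.931
vertex 2.844 0.663 -3.967
vertex 2.32 1.974 -2.536
endloop
endfacet
facet normal -0.219 -0.758 0.614
outer loop
vertex 2.32 1.974 -2.536
vertex 2.844 0.663 -3.967
vertex 3.228 1.682 -2.572
endloop
endfacet
facet normal 0.216 0.576 0.789
outer loop
vertex 2.32 1.974 -2.536
vertex 3.228 1.682 -2.572
vertex 2.992 2.579 -3.162
endloop
endfacet
facet normal -0.217 -0.576 -0.788
outer loop
vertex 2.844 0.663 -3.967
vertex 2.608 1.561 -4.558
vertex 3.574 1.046 -4.448
endloop
endfacet
facet normal 0.607 -0.712 0.353
outer loop
vertex 2.844 0.663 -3.967
vertex 3.574 1.046 -4.448
vertex 3.228 1.682 -2.572
endloop
endfacet
facet normal 0.606 -0.713 0.353
outer loop
vertex 3.228 1.682 -2.572
vertex 3.574 1.046 -4.448
vertex 3.958 2.065 -3.052
endloop
endfacet
facet normal 0.216 0.576 0.789
outer loop
vertex 3.228 1.682 -2.572
vertex 3.958 2.065 -3.052
vertex 2.992 2.579 -3.162
endloop
endfacet
facet normal -0.639 -0.508 -0.578
outer loop
vertex 1.214 -2.596 3.357
vertex 1.225 -1.814 2.657
vertex 2.806 -3.49 2.382
endloop
endfacet
facet normal -0.010 -0.745 0.667
outer loop
vertex 3.515 -2.926 3.023
vertex 1.214 -2.596 3.357
vertex 2.806 -3.49 2.382
endloop
endfacet
facet normal -0.639 -0.508 -0.578
outer loop
vertex 2.806 -3.49 2.382
vertex 1.225 -1.814 2.657
vertex 2.817 -2.708 1.682
endloop
endfacet
facet normal 0.769 -0.432 -0.471
outer loop
vertex 2.817 -2.708 1.682
vertex 3.515 -2.926 3.023
vertex 2.806 -3.49 2.382
endloop
endfacet
facet normal -0.769 0.432 0.471
outer loop
vertex 1.214 -2.596 3.357
vertex 1.934 -1.25 3.298
vertex 1.225 -1.814 2.657
endloop
endfacet
facet normal -0.010 -0.745 0.667
outer loop
vertex 1.923 -2.032 3.998
vertex 1.214 -2.596 3.357
vertex 3.515 -2.926 3.023
endloop
endfacet
facet normal -0.769 0.432 0.471
outer loop
vertex 1.923 -2.032 3.998
vertex 1.934 -1.25 3.298
vertex 1.214 -2.596 3.357
endloop
endfacet
facet normal 0.010 0.745 -0.667
outer loop
vertex 1.225 -1.814 2.657
vertex 1.934 -1.25 3.298
vertex 2.817 -2.708 1.682
endloop
endfacet
facet normal 0.769 -0.432 -0.471
outer loop
vertex 3.526 -2.144 2.323
vertex 3.515 -2.926 3.023
vertex 2.817 -2.708 1.682
endloop
endfacet
facet normal 0.010 0.745 -0.667
outer loop
vertex 2.817 -2.708 1.682
vertex 1.934 -1.25 3.298
vertex 3.526 -2.144 2.323
endloop
endfacet
facet normal 0.639 0.508 0.578
outer loop
vertex 3.526 -2.144 2.323
vertex 1.923 -2.032 3.998
vertex 3.515 -2.926 3.023
endloop
endfacet
facet normal 0.639 0.508 0.578
outer loop
vertex 1.934 -1.25 3.298
vertex 1.923 -2.032 3.998
vertex 3.526 -2.144 2.323
endloop
endfacet

endsolid


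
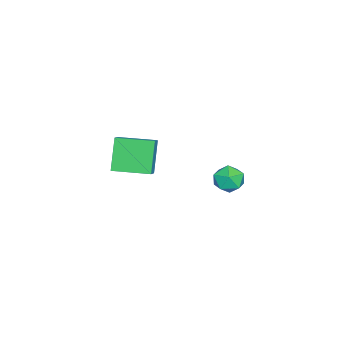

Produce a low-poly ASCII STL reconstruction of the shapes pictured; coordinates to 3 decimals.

solid 
facet normal 0.118 0.383 0.916
outer loop
vertex 3.291 3.419 4.125
vertex 3.218 2.649 4.456
vertex 3.975 2.943 4.236
endloop
endfacet
facet normal 0.468 0.772 0.430
outer loop
vertex 3.291 3.419 4.125
vertex 3.975 2.943 4.236
vertex 3.885 3.391 3.53
endloop
endfacet
facet normal -0.006 0.999 -0.053
outer loop
vertex 3.291 3.419 4.125
vertex 3.885 3.391 3.53
vertex 3.073 3.375 3.314
endloop
endfacet
facet normal -0.648 0.750 0.134
outer loop
vertex 3.291 3.419 4.125
vertex 3.073 3.375 3.314
vertex 2.66 2.916 3.886
endloop
endfacet
facet normal -0.572 0.369 0.733
outer loop
vertex 3.291 3.419 4.125
vertex 2.66 2.916 3.886
vertex 3.218 2.649 4.456
endloop
endfacet
facet normal 0.933 0.345 0.100
outer loop
vertex 3.885 3.391 3.53
vertex 3.975 2.943 4.236
vertex 4.18 2.604 3.494
endloop
endfacet
facet normal 0.368 -0.284 0.885
outer loop
vertex 3.975 2.943 4.236
vertex 3.218 2.649 4.456
vertex 3.767 2.145 4.066
endloop
endfacet
facet normal -0.748 -0.307 0.588
outer loop
vertex 3.218 2.649 4.456
vertex 2.66 2.916 3.886
vertex 2.955 2.129 3.85
endloop
endfacet
facet normal -0.871 0.308 -0.382
outer loop
vertex 2.66 2.916 3.886
vertex 3.073 3.375 3.314
vertex 2.865 2.577 3.144
endloop
endfacet
facet normal 0.168 0.711 -0.683
outer loop
vertex 3.073 3.375 3.314
vertex 3.885 3.391 3.53
vertex 3.622 2.871 2.924
endloop
endfacet
facet normal 0.648 -0.750 -0.134
outer loop
vertex 3.549 2.101 3.255
vertex 4.18 2.604 3.494
vertex 3.767 2.145 4.066
endloop
endfacet
facet normal 0.006 -0.999 0.053
outer loop
vertex 3.549 2.101 3.255
vertex 3.767 2.145 4.066
vertex 2.955 2.129 3.85
endloop
endfacet
facet normal -0.468 -0.772 -0.430
outer loop
vertex 3.549 2.101 3.255
vertex 2.955 2.129 3.85
vertex 2.865 2.577 3.144
endloop
endfacet
facet normal -0.118 -0.383 -0.916
outer loop
vertex 3.549 2.101 3.255
vertex 2.865 2.577 3.144
vertex 3.622 2.871 2.924
endloop
endfacet
facet normal 0.572 -0.369 -0.733
outer loop
vertex 3.549 2.101 3.255
vertex 3.622 2.871 2.924
vertex 4.18 2.604 3.494
endloop
endfacet
facet normal 0.871 -0.308 0.382
outer loop
vertex 3.767 2.145 4.066
vertex 4.18 2.604 3.494
vertex 3.975 2.943 4.236
endloop
endfacet
facet normal -0.168 -0.711 0.683
outer loop
vertex 2.955 2.129 3.85
vertex 3.767 2.145 4.066
vertex 3.218 2.649 4.456
endloop
endfacet
facet normal -0.933 -0.345 -0.100
outer loop
vertex 2.865 2.577 3.144
vertex 2.955 2.129 3.85
vertex 2.66 2.916 3.886
endloop
endfacet
facet normal -0.368 0.284 -0.885
outer loop
vertex 3.622 2.871 2.924
vertex 2.865 2.577 3.144
vertex 3.073 3.375 3.314
endloop
endfacet
facet normal 0.748 0.307 -0.588
outer loop
vertex 4.18 2.604 3.494
vertex 3.622 2.871 2.924
vertex 3.885 3.391 3.53
endloop
endfacet
facet normal -0.514 -0.082 0.854
outer loop
vertex -0.769 -4.356 2.206
vertex -1.081 -2.39 2.206
vertex -1.503 -4.472 1.753
endloop
endfacet
facet normal 0.156 -0.988 -0.000
outer loop
vertex -0.479 -4.31 0.054
vertex -0.769 -4.356 2.206
vertex -1.503 -4.472 1.753
endloop
endfacet
facet normal -0.515 -0.081 0.854
outer loop
vertex -1.503 -4.472 1.753
vertex -1.081 -2.39 2.206
vertex -1.814 -2.506 1.753
endloop
endfacet
facet normal -0.843 -0.133 -0.521
outer loop
vertex -1.814 -2.506 1.753
vertex -0.479 -4.31 0.054
vertex -1.503 -4.472 1.753
endloop
endfacet
facet normal 0.843 0.134 0.521
outer loop
vertex -0.769 -4.356 2.206
vertex -0.057 -2.228 0.507
vertex -1.081 -2.39 2.206
endloop
endfacet
facet normal 0.156 -0.988 -0.000
outer loop
vertex 0.254 -4.194 0.507
vertex -0.769 -4.356 2.206
vertex -0.479 -4.31 0.054
endloop
endfacet
facet normal 0.843 0.133 0.521
outer loop
vertex 0.254 -4.194 0.507
vertex -0.057 -2.228 0.507
vertex -0.769 -4.356 2.206
endloop
endfacet
facet normal -0.156 0.988 -0.000
outer loop
vertex -1.081 -2.39 2.206
vertex -0.057 -2.228 0.507
vertex -1.814 -2.506 1.753
endloop
endfacet
facet normal -0.843 -0.134 -0.521
outer loop
vertex -0.791 -2.344 0.054
vertex -0.479 -4.31 0.054
vertex -1.814 -2.506 1.753
endloop
endfacet
facet normal -0.156 0.988 0.000
outer loop
vertex -1.814 -2.506 1.753
vertex -0.057 -2.228 0.507
vertex -0.791 -2.344 0.054
endloop
endfacet
facet normal 0.515 0.082 -0.854
outer loop
vertex -0.791 -2.344 0.054
vertex 0.254 -4.194 0.507
vertex -0.479 -4.31 0.054
endloop
endfacet
facet normal 0.514 0.081 -0.854
outer loop
vertex -0.057 -2.228 0.507
vertex 0.254 -4.194 0.507
vertex -0.791 -2.344 0.054
endloop
endfacet

endsolid


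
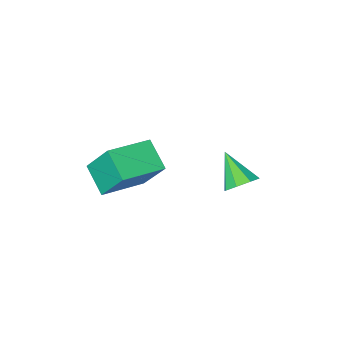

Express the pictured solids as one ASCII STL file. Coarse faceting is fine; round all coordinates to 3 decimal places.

solid 
facet normal -0.013 0.744 -0.668
outer loop
vertex -0.703 1.734 -4.059
vertex -1.512 1.694 -4.088
vertex -0.974 2.104 -3.642
endloop
endfacet
facet normal 0.831 -0.019 0.556
outer loop
vertex -0.703 1.734 -4.059
vertex -0.974 2.104 -3.642
vertex -1.488 0.406 -2.932
endloop
endfacet
facet normal -0.015 0.745 -0.667
outer loop
vertex -0.974 2.104 -3.642
vertex -1.512 1.694 -4.088
vertex -1.56 2.233 -3.485
endloop
endfacet
facet normal 0.306 0.287 0.908
outer loop
vertex -0.974 2.104 -3.642
vertex -1.56 2.233 -3.485
vertex -1.488 0.406 -2.932
endloop
endfacet
facet normal -0.013 0.745 -0.667
outer loop
vertex -1.56 2.233 -3.485
vertex -1.512 1.694 -4.088
vertex -2.118 2.047 -3.682
endloop
endfacet
facet normal -0.396 0.252 0.883
outer loop
vertex -1.56 2.233 -3.485
vertex -2.118 2.047 -3.682
vertex -1.488 0.406 -2.932
endloop
endfacet
facet normal -0.015 0.744 -0.668
outer loop
vertex -2.118 2.047 -3.682
vertex -1.512 1.694 -4.088
vertex -2.32 1.653 -4.116
endloop
endfacet
facet normal -0.862 -0.104 0.496
outer loop
vertex -2.118 2.047 -3.682
vertex -2.32 1.653 -4.116
vertex -1.488 0.406 -2.932
endloop
endfacet
facet normal -0.015 0.745 -0.667
outer loop
vertex -2.32 1.653 -4.116
vertex -1.512 1.694 -4.088
vertex -2.05 1.284 -4.534
endloop
endfacet
facet normal -0.820 -0.571 -0.025
outer loop
vertex -2.32 1.653 -4.116
vertex -2.05 1.284 -4.534
vertex -1.488 0.406 -2.932
endloop
endfacet
facet normal -0.013 0.744 -0.668
outer loop
vertex -2.05 1.284 -4.534
vertex -1.512 1.694 -4.088
vertex -1.464 1.154 -4.69
endloop
endfacet
facet normal -0.295 -0.878 -0.377
outer loop
vertex -2.05 1.284 -4.534
vertex -1.464 1.154 -4.69
vertex -1.488 0.406 -2.932
endloop
endfacet
facet normal -0.013 0.744 -0.668
outer loop
vertex -1.464 1.154 -4.69
vertex -1.512 1.694 -4.088
vertex -0.906 1.341 -4.493
endloop
endfacet
facet normal 0.407 -0.843 -0.353
outer loop
vertex -1.464 1.154 -4.69
vertex -0.906 1.341 -4.493
vertex -1.488 0.406 -2.932
endloop
endfacet
facet normal -0.013 0.744 -0.668
outer loop
vertex -0.906 1.341 -4.493
vertex -1.512 1.694 -4.088
vertex -0.703 1.734 -4.059
endloop
endfacet
facet normal 0.873 -0.487 0.033
outer loop
vertex -0.906 1.341 -4.493
vertex -0.703 1.734 -4.059
vertex -1.488 0.406 -2.932
endloop
endfacet
facet normal -0.984 -0.076 -0.158
outer loop
vertex 2.336 -0.769 -2.27
vertex 1.987 0.341 -0.631
vertex 2.375 0.485 -3.111
endloop
endfacet
facet normal 0.174 -0.552 -0.815
outer loop
vertex 4.373 0.639 -2.789
vertex 2.336 -0.769 -2.27
vertex 2.375 0.485 -3.111
endloop
endfacet
facet normal -0.984 -0.076 -0.158
outer loop
vertex 2.375 0.485 -3.111
vertex 1.987 0.341 -0.631
vertex 2.025 1.595 -1.471
endloop
endfacet
facet normal 0.026 0.830 -0.557
outer loop
vertex 2.025 1.595 -1.471
vertex 4.373 0.639 -2.789
vertex 2.375 0.485 -3.111
endloop
endfacet
facet normal -0.026 -0.830 0.557
outer loop
vertex 2.336 -0.769 -2.27
vertex 3.985 0.495 -0.309
vertex 1.987 0.341 -0.631
endloop
endfacet
facet normal 0.174 -0.552 -0.816
outer loop
vertex 4.335 -0.615 -1.949
vertex 2.336 -0.769 -2.27
vertex 4.373 0.639 -2.789
endloop
endfacet
facet normal -0.025 -0.830 0.557
outer loop
vertex 4.335 -0.615 -1.949
vertex 3.985 0.495 -0.309
vertex 2.336 -0.769 -2.27
endloop
endfacet
facet normal -0.174 0.552 0.816
outer loop
vertex 1.987 0.341 -0.631
vertex 3.985 0.495 -0.309
vertex 2.025 1.595 -1.471
endloop
endfacet
facet normal 0.025 0.830 -0.557
outer loop
vertex 4.024 1.749 -1.15
vertex 4.373 0.639 -2.789
vertex 2.025 1.595 -1.471
endloop
endfacet
facet normal -0.173 0.552 0.815
outer loop
vertex 2.025 1.595 -1.471
vertex 3.985 0.495 -0.309
vertex 4.024 1.749 -1.15
endloop
endfacet
facet normal 0.984 0.076 0.158
outer loop
vertex 4.024 1.749 -1.15
vertex 4.335 -0.615 -1.949
vertex 4.373 0.639 -2.789
endloop
endfacet
facet normal 0.984 0.076 0.159
outer loop
vertex 3.985 0.495 -0.309
vertex 4.335 -0.615 -1.949
vertex 4.024 1.749 -1.15
endloop
endfacet

endsolid


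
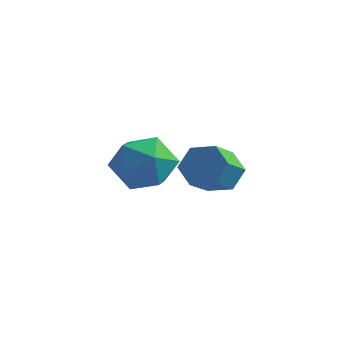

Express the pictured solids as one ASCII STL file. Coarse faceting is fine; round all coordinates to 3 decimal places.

solid 
facet normal -0.029 0.842 -0.538
outer loop
vertex 3.28 2.596 1.281
vertex 2.492 2.436 1.073
vertex 2.66 2.878 1.756
endloop
endfacet
facet normal 0.665 0.418 0.619
outer loop
vertex 3.28 2.596 1.281
vertex 2.66 2.878 1.756
vertex 3.315 1.543 1.954
endloop
endfacet
facet normal 0.666 0.418 0.618
outer loop
vertex 3.315 1.543 1.954
vertex 2.66 2.878 1.756
vertex 2.696 1.826 2.429
endloop
endfacet
facet normal 0.028 -0.842 0.539
outer loop
vertex 3.315 1.543 1.954
vertex 2.696 1.826 2.429
vertex 2.528 1.384 1.747
endloop
endfacet
facet normal -0.028 0.842 -0.538
outer loop
vertex 2.66 2.878 1.756
vertex 2.492 2.436 1.073
vertex 1.872 2.719 1.548
endloop
endfacet
facet normal -0.314 0.504 0.805
outer loop
vertex 2.66 2.878 1.756
vertex 1.872 2.719 1.548
vertex 2.696 1.826 2.429
endloop
endfacet
facet normal -0.315 0.504 0.805
outer loop
vertex 2.696 1.826 2.429
vertex 1.872 2.719 1.548
vertex 1.908 1.666 2.221
endloop
endfacet
facet normal 0.029 -0.842 0.539
outer loop
vertex 2.696 1.826 2.429
vertex 1.908 1.666 2.221
vertex 2.528 1.384 1.747
endloop
endfacet
facet normal -0.028 0.842 -0.539
outer loop
vertex 1.872 2.719 1.548
vertex 2.492 2.436 1.073
vertex 1.705 2.277 0.866
endloop
endfacet
facet normal -0.979 0.085 0.185
outer loop
vertex 1.872 2.719 1.548
vertex 1.705 2.277 0.866
vertex 1.908 1.666 2.221
endloop
endfacet
facet normal -0.979 0.086 0.185
outer loop
vertex 1.908 1.666 2.221
vertex 1.705 2.277 0.866
vertex 1.74 1.224 1.539
endloop
endfacet
facet normal 0.029 -0.842 0.539
outer loop
vertex 1.908 1.666 2.221
vertex 1.74 1.224 1.539
vertex 2.528 1.384 1.747
endloop
endfacet
facet normal -0.028 0.842 -0.539
outer loop
vertex 1.705 2.277 0.866
vertex 2.492 2.436 1.073
vertex 2.324 1.994 0.391
endloop
endfacet
facet normal -0.666 -0.417 -0.619
outer loop
vertex 1.705 2.277 0.866
vertex 2.324 1.994 0.391
vertex 1.74 1.224 1.539
endloop
endfacet
facet normal -0.665 -0.419 -0.619
outer loop
vertex 1.74 1.224 1.539
vertex 2.324 1.994 0.391
vertex 2.36 0.942 1.064
endloop
endfacet
facet normal 0.029 -0.842 0.538
outer loop
vertex 1.74 1.224 1.539
vertex 2.36 0.942 1.064
vertex 2.528 1.384 1.747
endloop
endfacet
facet normal -0.029 0.842 -0.539
outer loop
vertex 2.324 1.994 0.391
vertex 2.492 2.436 1.073
vertex 3.112 2.154 0.599
endloop
endfacet
facet normal 0.315 -0.504 -0.804
outer loop
vertex 2.324 1.994 0.391
vertex 3.112 2.154 0.599
vertex 2.36 0.942 1.064
endloop
endfacet
facet normal 0.314 -0.504 -0.805
outer loop
vertex 2.36 0.942 1.064
vertex 3.112 2.154 0.599
vertex 3.148 1.101 1.272
endloop
endfacet
facet normal 0.028 -0.842 0.538
outer loop
vertex 2.36 0.942 1.064
vertex 3.148 1.101 1.272
vertex 2.528 1.384 1.747
endloop
endfacet
facet normal -0.029 0.842 -0.539
outer loop
vertex 3.112 2.154 0.599
vertex 2.492 2.436 1.073
vertex 3.28 2.596 1.281
endloop
endfacet
facet normal 0.979 -0.085 -0.186
outer loop
vertex 3.112 2.154 0.599
vertex 3.28 2.596 1.281
vertex 3.148 1.101 1.272
endloop
endfacet
facet normal 0.979 -0.085 -0.184
outer loop
vertex 3.148 1.101 1.272
vertex 3.28 2.596 1.281
vertex 3.315 1.543 1.954
endloop
endfacet
facet normal 0.028 -0.842 0.539
outer loop
vertex 3.148 1.101 1.272
vertex 3.315 1.543 1.954
vertex 2.528 1.384 1.747
endloop
endfacet
facet normal 0.444 0.772 0.454
outer loop
vertex 2.007 0.058 2.687
vertex 2.214 -0.572 3.557
vertex 2.94 -0.511 2.742
endloop
endfacet
facet normal 0.514 0.819 -0.255
outer loop
vertex 2.007 0.058 2.687
vertex 2.94 -0.511 2.742
vertex 2.387 -0.457 1.8
endloop
endfacet
facet normal -0.139 0.829 -0.541
outer loop
vertex 2.007 0.058 2.687
vertex 2.387 -0.457 1.8
vertex 1.319 -0.485 2.032
endloop
endfacet
facet normal -0.614 0.789 -0.009
outer loop
vertex 2.007 0.058 2.687
vertex 1.319 -0.485 2.032
vertex 1.212 -0.556 3.118
endloop
endfacet
facet normal -0.254 0.754 0.606
outer loop
vertex 2.007 0.058 2.687
vertex 1.212 -0.556 3.118
vertex 2.214 -0.572 3.557
endloop
endfacet
facet normal 0.845 0.229 -0.483
outer loop
vertex 2.387 -0.457 1.8
vertex 2.94 -0.511 2.742
vertex 2.828 -1.404 2.122
endloop
endfacet
facet normal 0.732 0.154 0.664
outer loop
vertex 2.94 -0.511 2.742
vertex 2.214 -0.572 3.557
vertex 2.721 -1.475 3.208
endloop
endfacet
facet normal -0.396 0.125 0.910
outer loop
vertex 2.214 -0.572 3.557
vertex 1.212 -0.556 3.118
vertex 1.653 -1.503 3.44
endloop
endfacet
facet normal -0.980 0.182 -0.085
outer loop
vertex 1.212 -0.556 3.118
vertex 1.319 -0.485 2.032
vertex 1.1 -1.449 2.498
endloop
endfacet
facet normal -0.212 0.247 -0.946
outer loop
vertex 1.319 -0.485 2.032
vertex 2.387 -0.457 1.8
vertex 1.826 -1.388 1.683
endloop
endfacet
facet normal 0.614 -0.789 0.009
outer loop
vertex 2.033 -2.018 2.553
vertex 2.828 -1.404 2.122
vertex 2.721 -1.475 3.208
endloop
endfacet
facet normal 0.139 -0.829 0.541
outer loop
vertex 2.033 -2.018 2.553
vertex 2.721 -1.475 3.208
vertex 1.653 -1.503 3.44
endloop
endfacet
facet normal -0.514 -0.819 0.255
outer loop
vertex 2.033 -2.018 2.553
vertex 1.653 -1.503 3.44
vertex 1.1 -1.449 2.498
endloop
endfacet
facet normal -0.444 -0.772 -0.454
outer loop
vertex 2.033 -2.018 2.553
vertex 1.1 -1.449 2.498
vertex 1.826 -1.388 1.683
endloop
endfacet
facet normal 0.254 -0.754 -0.606
outer loop
vertex 2.033 -2.018 2.553
vertex 1.826 -1.388 1.683
vertex 2.828 -1.404 2.122
endloop
endfacet
facet normal 0.980 -0.182 0.085
outer loop
vertex 2.721 -1.475 3.208
vertex 2.828 -1.404 2.122
vertex 2.94 -0.511 2.742
endloop
endfacet
facet normal 0.212 -0.247 0.946
outer loop
vertex 1.653 -1.503 3.44
vertex 2.721 -1.475 3.208
vertex 2.214 -0.572 3.557
endloop
endfacet
facet normal -0.845 -0.229 0.483
outer loop
vertex 1.1 -1.449 2.498
vertex 1.653 -1.503 3.44
vertex 1.212 -0.556 3.118
endloop
endfacet
facet normal -0.732 -0.154 -0.664
outer loop
vertex 1.826 -1.388 1.683
vertex 1.1 -1.449 2.498
vertex 1.319 -0.485 2.032
endloop
endfacet
facet normal 0.396 -0.125 -0.910
outer loop
vertex 2.828 -1.404 2.122
vertex 1.826 -1.388 1.683
vertex 2.387 -0.457 1.8
endloop
endfacet

endsolid


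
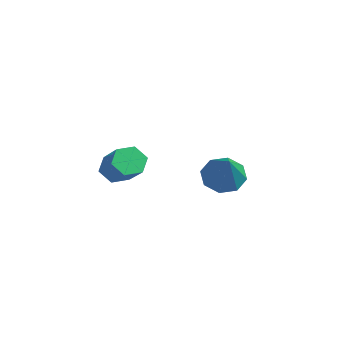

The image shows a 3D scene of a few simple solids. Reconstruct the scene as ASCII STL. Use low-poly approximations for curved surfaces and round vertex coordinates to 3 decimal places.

solid 
facet normal -0.615 0.329 -0.716
outer loop
vertex 2.145 4.809 -3.517
vertex 1.622 4.17 -3.361
vertex 1.705 4.955 -3.072
endloop
endfacet
facet normal 0.586 0.737 0.338
outer loop
vertex 2.145 4.809 -3.517
vertex 1.705 4.955 -3.072
vertex 2.858 3.51 -1.919
endloop
endfacet
facet normal -0.615 0.329 -0.717
outer loop
vertex 1.705 4.955 -3.072
vertex 1.622 4.17 -3.361
vertex 1.216 4.642 -2.796
endloop
endfacet
facet normal 0.027 0.637 0.771
outer loop
vertex 1.705 4.955 -3.072
vertex 1.216 4.642 -2.796
vertex 2.858 3.51 -1.919
endloop
endfacet
facet normal -0.615 0.329 -0.717
outer loop
vertex 1.216 4.642 -2.796
vertex 1.622 4.17 -3.361
vertex 0.965 4.052 -2.851
endloop
endfacet
facet normal -0.418 0.094 0.904
outer loop
vertex 1.216 4.642 -2.796
vertex 0.965 4.052 -2.851
vertex 2.858 3.51 -1.919
endloop
endfacet
facet normal -0.615 0.328 -0.717
outer loop
vertex 0.965 4.052 -2.851
vertex 1.622 4.17 -3.361
vertex 1.099 3.532 -3.204
endloop
endfacet
facet normal -0.488 -0.573 0.658
outer loop
vertex 0.965 4.052 -2.851
vertex 1.099 3.532 -3.204
vertex 2.858 3.51 -1.919
endloop
endfacet
facet normal -0.616 0.328 -0.716
outer loop
vertex 1.099 3.532 -3.204
vertex 1.622 4.17 -3.361
vertex 1.539 3.386 -3.649
endloop
endfacet
facet normal -0.143 -0.974 0.178
outer loop
vertex 1.099 3.532 -3.204
vertex 1.539 3.386 -3.649
vertex 2.858 3.51 -1.919
endloop
endfacet
facet normal -0.615 0.328 -0.717
outer loop
vertex 1.539 3.386 -3.649
vertex 1.622 4.17 -3.361
vertex 2.028 3.699 -3.925
endloop
endfacet
facet normal 0.416 -0.873 -0.254
outer loop
vertex 1.539 3.386 -3.649
vertex 2.028 3.699 -3.925
vertex 2.858 3.51 -1.919
endloop
endfacet
facet normal -0.615 0.329 -0.717
outer loop
vertex 2.028 3.699 -3.925
vertex 1.622 4.17 -3.361
vertex 2.279 4.288 -3.87
endloop
endfacet
facet normal 0.861 -0.331 -0.387
outer loop
vertex 2.028 3.699 -3.925
vertex 2.279 4.288 -3.87
vertex 2.858 3.51 -1.919
endloop
endfacet
facet normal -0.615 0.328 -0.717
outer loop
vertex 2.279 4.288 -3.87
vertex 1.622 4.17 -3.361
vertex 2.145 4.809 -3.517
endloop
endfacet
facet normal 0.931 0.336 -0.142
outer loop
vertex 2.279 4.288 -3.87
vertex 2.145 4.809 -3.517
vertex 2.858 3.51 -1.919
endloop
endfacet
facet normal -0.771 0.168 -0.615
outer loop
vertex 1.305 -0.283 -2.499
vertex 1.031 0.099 -2.051
vertex 1.437 0.354 -2.49
endloop
endfacet
facet normal 0.604 -0.114 -0.788
outer loop
vertex 1.305 -0.283 -2.499
vertex 1.437 0.354 -2.49
vertex 2.584 -0.562 -1.478
endloop
endfacet
facet normal 0.604 -0.114 -0.788
outer loop
vertex 2.584 -0.562 -1.478
vertex 1.437 0.354 -2.49
vertex 2.716 0.075 -1.469
endloop
endfacet
facet normal 0.770 -0.168 0.615
outer loop
vertex 2.584 -0.562 -1.478
vertex 2.716 0.075 -1.469
vertex 2.309 -0.179 -1.029
endloop
endfacet
facet normal -0.770 0.167 -0.615
outer loop
vertex 1.437 0.354 -2.49
vertex 1.031 0.099 -2.051
vertex 1.162 0.736 -2.042
endloop
endfacet
facet normal 0.477 0.791 -0.382
outer loop
vertex 1.437 0.354 -2.49
vertex 1.162 0.736 -2.042
vertex 2.716 0.075 -1.469
endloop
endfacet
facet normal 0.477 0.791 -0.382
outer loop
vertex 2.716 0.075 -1.469
vertex 1.162 0.736 -2.042
vertex 2.441 0.457 -1.021
endloop
endfacet
facet normal 0.770 -0.168 0.616
outer loop
vertex 2.716 0.075 -1.469
vertex 2.441 0.457 -1.021
vertex 2.309 -0.179 -1.029
endloop
endfacet
facet normal -0.771 0.167 -0.615
outer loop
vertex 1.162 0.736 -2.042
vertex 1.031 0.099 -2.051
vertex 0.756 0.482 -1.602
endloop
endfacet
facet normal -0.126 0.905 0.406
outer loop
vertex 1.162 0.736 -2.042
vertex 0.756 0.482 -1.602
vertex 2.441 0.457 -1.021
endloop
endfacet
facet normal -0.126 0.905 0.406
outer loop
vertex 2.441 0.457 -1.021
vertex 0.756 0.482 -1.602
vertex 2.035 0.203 -0.581
endloop
endfacet
facet normal 0.771 -0.168 0.614
outer loop
vertex 2.441 0.457 -1.021
vertex 2.035 0.203 -0.581
vertex 2.309 -0.179 -1.029
endloop
endfacet
facet normal -0.770 0.168 -0.615
outer loop
vertex 0.756 0.482 -1.602
vertex 1.031 0.099 -2.051
vertex 0.624 -0.155 -1.611
endloop
endfacet
facet normal -0.604 0.114 0.788
outer loop
vertex 0.756 0.482 -1.602
vertex 0.624 -0.155 -1.611
vertex 2.035 0.203 -0.581
endloop
endfacet
facet normal -0.604 0.114 0.788
outer loop
vertex 2.035 0.203 -0.581
vertex 0.624 -0.155 -1.611
vertex 1.903 -0.434 -0.59
endloop
endfacet
facet normal 0.771 -0.168 0.615
outer loop
vertex 2.035 0.203 -0.581
vertex 1.903 -0.434 -0.59
vertex 2.309 -0.179 -1.029
endloop
endfacet
facet normal -0.770 0.168 -0.616
outer loop
vertex 0.624 -0.155 -1.611
vertex 1.031 0.099 -2.051
vertex 0.899 -0.537 -2.059
endloop
endfacet
facet normal -0.477 -0.791 0.382
outer loop
vertex 0.624 -0.155 -1.611
vertex 0.899 -0.537 -2.059
vertex 1.903 -0.434 -0.59
endloop
endfacet
facet normal -0.477 -0.791 0.382
outer loop
vertex 1.903 -0.434 -0.59
vertex 0.899 -0.537 -2.059
vertex 2.178 -0.816 -1.038
endloop
endfacet
facet normal 0.770 -0.167 0.615
outer loop
vertex 1.903 -0.434 -0.59
vertex 2.178 -0.816 -1.038
vertex 2.309 -0.179 -1.029
endloop
endfacet
facet normal -0.771 0.168 -0.614
outer loop
vertex 0.899 -0.537 -2.059
vertex 1.031 0.099 -2.051
vertex 1.305 -0.283 -2.499
endloop
endfacet
facet normal 0.126 -0.905 -0.406
outer loop
vertex 0.899 -0.537 -2.059
vertex 1.305 -0.283 -2.499
vertex 2.178 -0.816 -1.038
endloop
endfacet
facet normal 0.126 -0.905 -0.406
outer loop
vertex 2.178 -0.816 -1.038
vertex 1.305 -0.283 -2.499
vertex 2.584 -0.562 -1.478
endloop
endfacet
facet normal 0.771 -0.167 0.615
outer loop
vertex 2.178 -0.816 -1.038
vertex 2.584 -0.562 -1.478
vertex 2.309 -0.179 -1.029
endloop
endfacet

endsolid
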